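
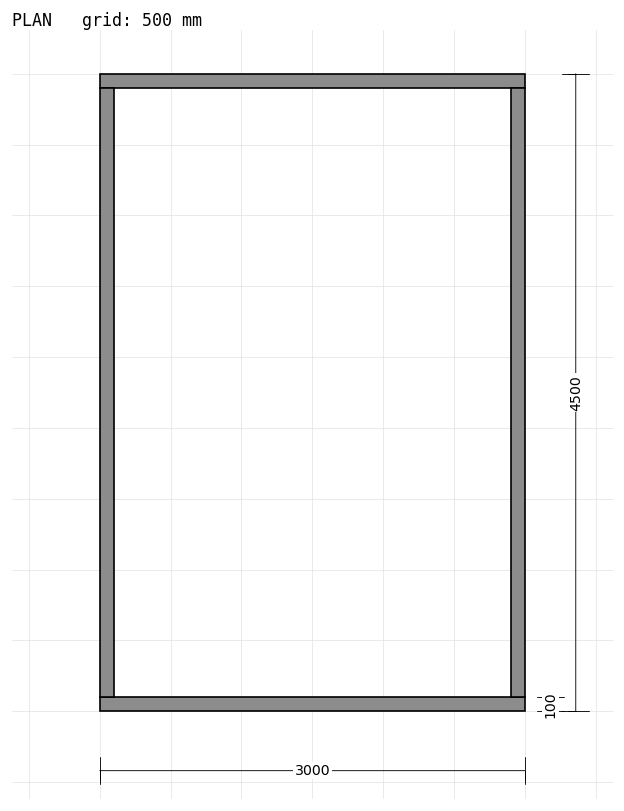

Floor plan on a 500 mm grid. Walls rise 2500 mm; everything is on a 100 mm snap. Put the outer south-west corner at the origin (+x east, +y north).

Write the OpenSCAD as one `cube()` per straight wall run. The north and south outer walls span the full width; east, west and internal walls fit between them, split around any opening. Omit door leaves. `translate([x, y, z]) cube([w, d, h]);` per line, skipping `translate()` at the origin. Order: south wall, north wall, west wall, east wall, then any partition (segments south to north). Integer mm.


cube([3000, 100, 2500]);
translate([0, 4400, 0]) cube([3000, 100, 2500]);
translate([0, 100, 0]) cube([100, 4300, 2500]);
translate([2900, 100, 0]) cube([100, 4300, 2500]);


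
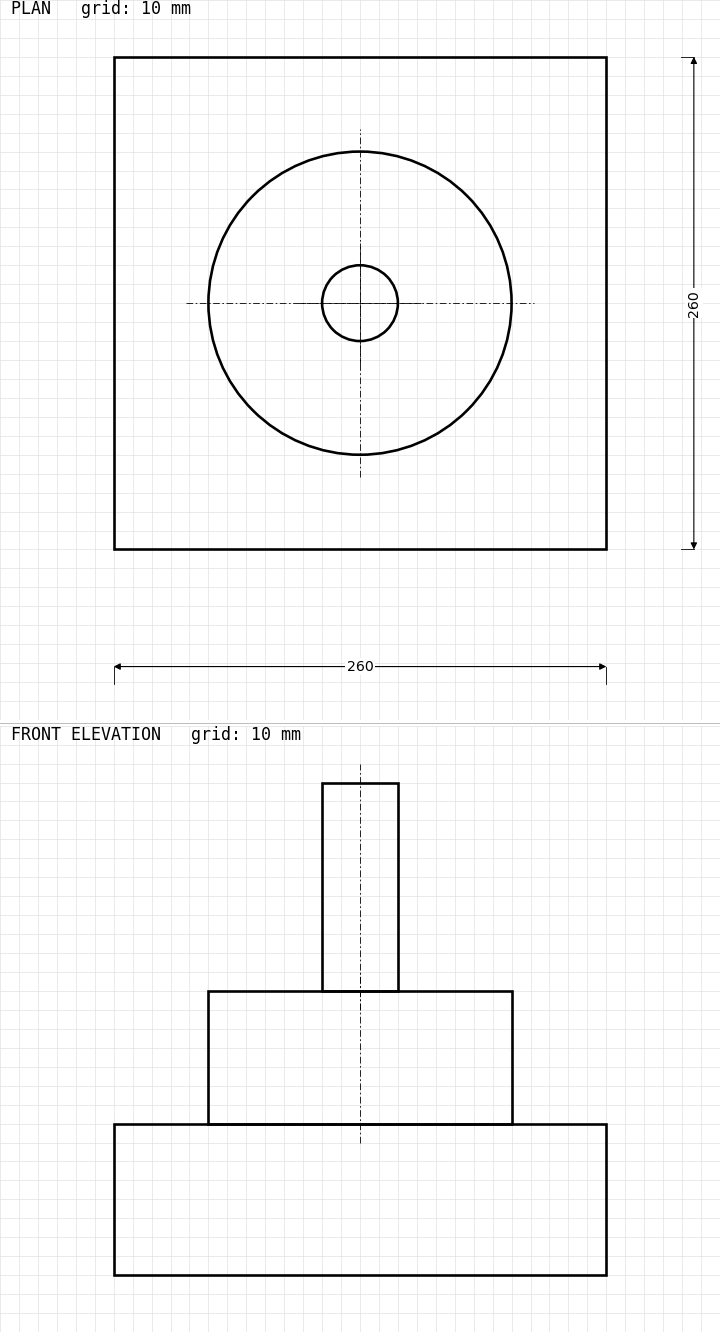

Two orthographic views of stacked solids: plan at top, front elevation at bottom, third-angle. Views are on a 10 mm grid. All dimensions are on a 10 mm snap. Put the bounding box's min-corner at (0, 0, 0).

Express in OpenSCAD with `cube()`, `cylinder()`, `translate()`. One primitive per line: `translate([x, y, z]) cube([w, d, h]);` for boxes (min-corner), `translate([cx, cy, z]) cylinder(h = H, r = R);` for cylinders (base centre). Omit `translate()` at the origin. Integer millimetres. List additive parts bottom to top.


cube([260, 260, 80]);
translate([130, 130, 80]) cylinder(h = 70, r = 80);
translate([130, 130, 150]) cylinder(h = 110, r = 20);


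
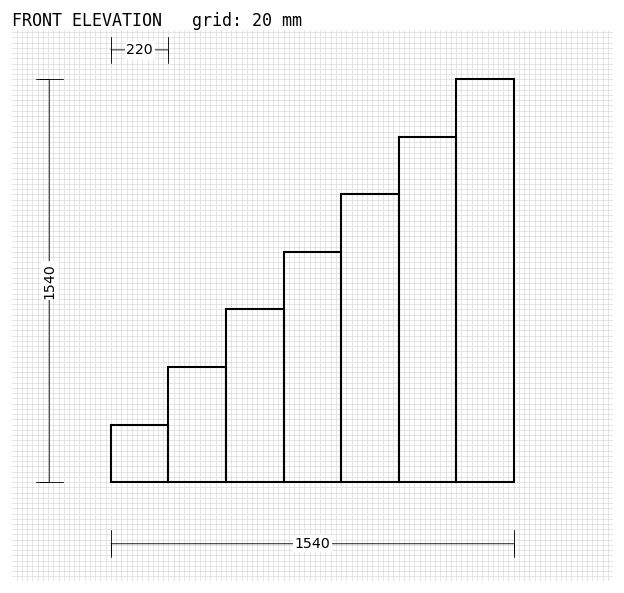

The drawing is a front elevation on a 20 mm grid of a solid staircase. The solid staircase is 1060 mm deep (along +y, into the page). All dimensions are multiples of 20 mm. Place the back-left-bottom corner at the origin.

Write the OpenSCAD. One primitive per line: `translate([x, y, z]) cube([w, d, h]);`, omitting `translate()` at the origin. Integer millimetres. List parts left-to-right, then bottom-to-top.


cube([220, 1060, 220]);
translate([220, 0, 0]) cube([220, 1060, 440]);
translate([440, 0, 0]) cube([220, 1060, 660]);
translate([660, 0, 0]) cube([220, 1060, 880]);
translate([880, 0, 0]) cube([220, 1060, 1100]);
translate([1100, 0, 0]) cube([220, 1060, 1320]);
translate([1320, 0, 0]) cube([220, 1060, 1540]);


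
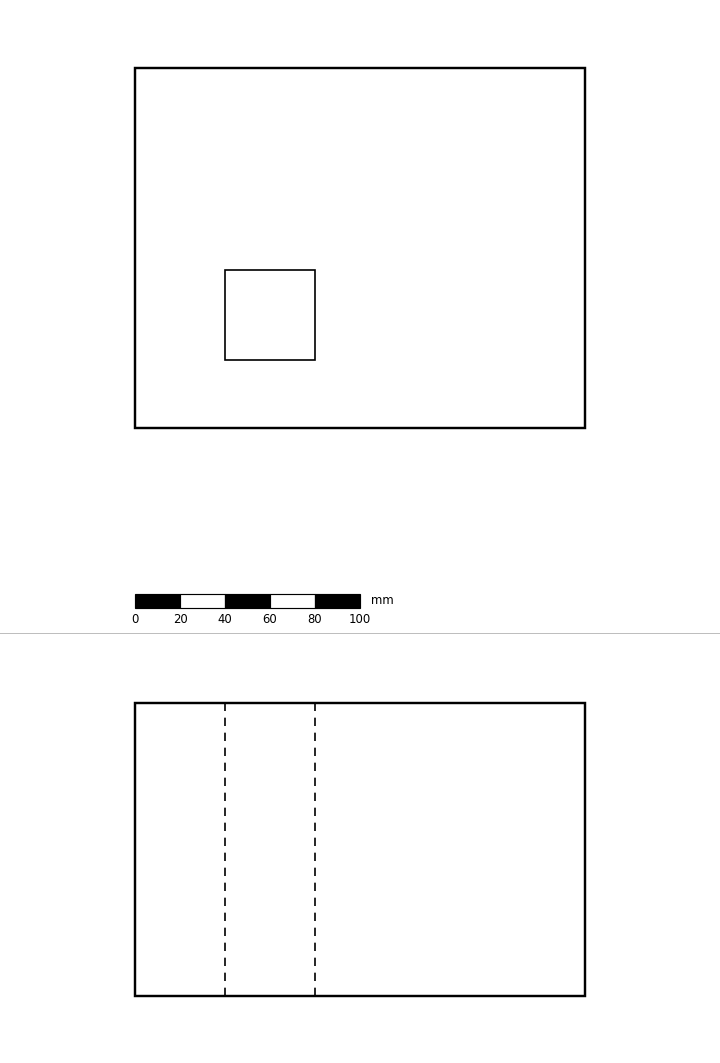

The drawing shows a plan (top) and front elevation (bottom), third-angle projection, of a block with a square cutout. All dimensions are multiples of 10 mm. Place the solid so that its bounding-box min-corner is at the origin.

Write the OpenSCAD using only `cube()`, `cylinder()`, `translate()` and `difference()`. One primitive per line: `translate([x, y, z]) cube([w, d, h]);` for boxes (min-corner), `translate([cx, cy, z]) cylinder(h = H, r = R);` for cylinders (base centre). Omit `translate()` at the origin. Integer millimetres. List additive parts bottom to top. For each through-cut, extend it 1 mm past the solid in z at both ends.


difference() {
  cube([200, 160, 130]);
  translate([40, 30, -1]) cube([40, 40, 132]);
}


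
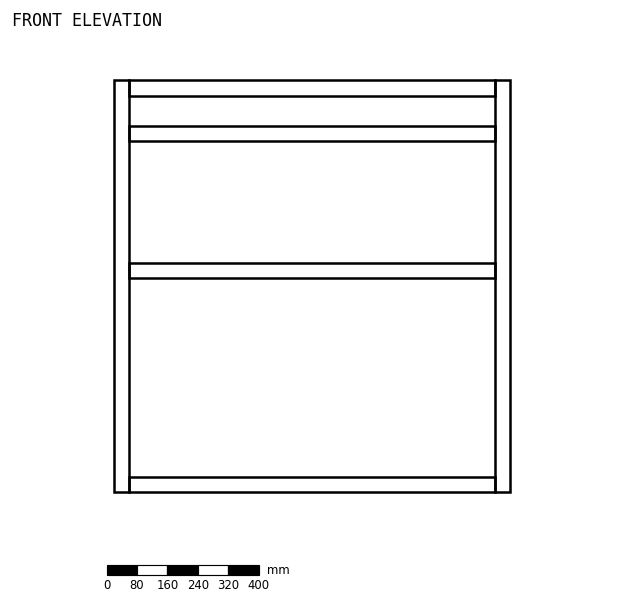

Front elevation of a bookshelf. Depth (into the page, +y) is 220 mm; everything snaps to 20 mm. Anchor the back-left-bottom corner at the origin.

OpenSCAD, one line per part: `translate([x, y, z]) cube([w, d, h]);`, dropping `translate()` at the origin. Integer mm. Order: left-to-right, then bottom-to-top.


cube([40, 220, 1080]);
translate([40, 0, 0]) cube([960, 220, 40]);
translate([40, 0, 560]) cube([960, 220, 40]);
translate([40, 0, 920]) cube([960, 220, 40]);
translate([40, 0, 1040]) cube([960, 220, 40]);
translate([1000, 0, 0]) cube([40, 220, 1080]);


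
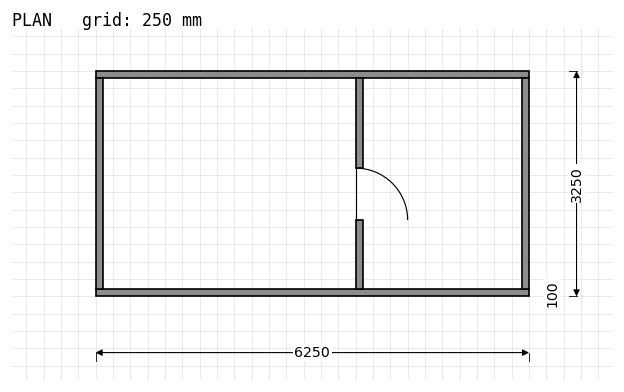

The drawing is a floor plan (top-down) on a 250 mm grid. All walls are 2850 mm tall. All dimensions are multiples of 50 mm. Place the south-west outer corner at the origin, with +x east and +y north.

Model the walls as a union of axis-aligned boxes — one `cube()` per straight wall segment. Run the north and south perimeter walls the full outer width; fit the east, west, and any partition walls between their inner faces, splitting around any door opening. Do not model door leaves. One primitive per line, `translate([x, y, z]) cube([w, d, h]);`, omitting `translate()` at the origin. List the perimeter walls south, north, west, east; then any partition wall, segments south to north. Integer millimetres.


cube([6250, 100, 2850]);
translate([0, 3150, 0]) cube([6250, 100, 2850]);
translate([0, 100, 0]) cube([100, 3050, 2850]);
translate([6150, 100, 0]) cube([100, 3050, 2850]);
translate([3750, 100, 0]) cube([100, 1000, 2850]);
translate([3750, 1850, 0]) cube([100, 1300, 2850]);


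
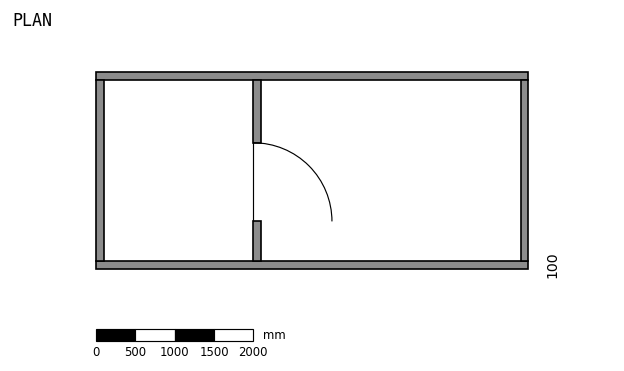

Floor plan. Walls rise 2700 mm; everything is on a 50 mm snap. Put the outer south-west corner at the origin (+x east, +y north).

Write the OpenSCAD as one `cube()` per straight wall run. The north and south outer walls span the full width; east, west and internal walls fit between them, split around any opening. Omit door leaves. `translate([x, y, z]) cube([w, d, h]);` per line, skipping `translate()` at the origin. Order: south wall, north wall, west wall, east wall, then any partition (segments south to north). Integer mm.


cube([5500, 100, 2700]);
translate([0, 2400, 0]) cube([5500, 100, 2700]);
translate([0, 100, 0]) cube([100, 2300, 2700]);
translate([5400, 100, 0]) cube([100, 2300, 2700]);
translate([2000, 100, 0]) cube([100, 500, 2700]);
translate([2000, 1600, 0]) cube([100, 800, 2700]);


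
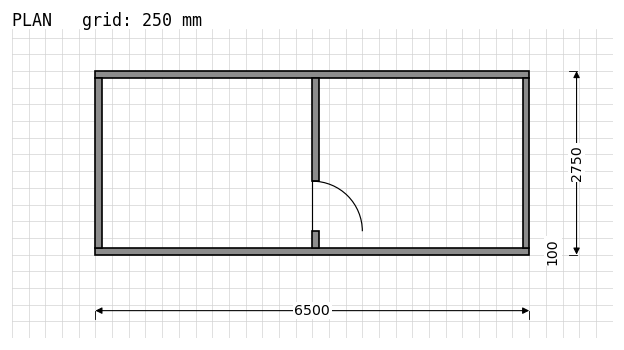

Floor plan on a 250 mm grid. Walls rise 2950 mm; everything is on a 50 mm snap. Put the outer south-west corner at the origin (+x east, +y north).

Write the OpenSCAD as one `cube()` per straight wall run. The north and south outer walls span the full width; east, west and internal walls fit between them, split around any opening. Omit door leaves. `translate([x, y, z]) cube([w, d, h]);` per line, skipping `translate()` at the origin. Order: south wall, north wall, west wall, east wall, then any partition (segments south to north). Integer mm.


cube([6500, 100, 2950]);
translate([0, 2650, 0]) cube([6500, 100, 2950]);
translate([0, 100, 0]) cube([100, 2550, 2950]);
translate([6400, 100, 0]) cube([100, 2550, 2950]);
translate([3250, 100, 0]) cube([100, 250, 2950]);
translate([3250, 1100, 0]) cube([100, 1550, 2950]);


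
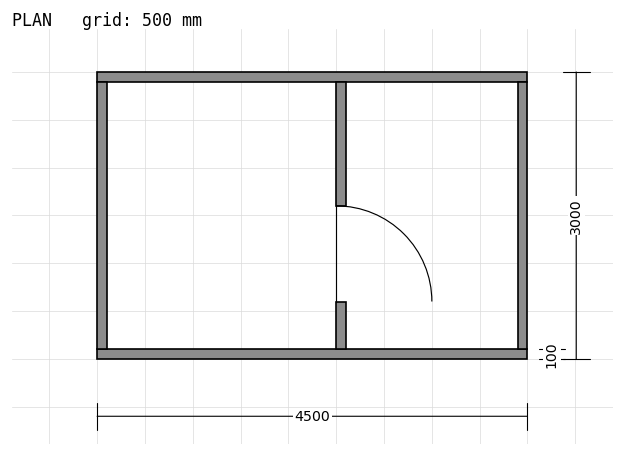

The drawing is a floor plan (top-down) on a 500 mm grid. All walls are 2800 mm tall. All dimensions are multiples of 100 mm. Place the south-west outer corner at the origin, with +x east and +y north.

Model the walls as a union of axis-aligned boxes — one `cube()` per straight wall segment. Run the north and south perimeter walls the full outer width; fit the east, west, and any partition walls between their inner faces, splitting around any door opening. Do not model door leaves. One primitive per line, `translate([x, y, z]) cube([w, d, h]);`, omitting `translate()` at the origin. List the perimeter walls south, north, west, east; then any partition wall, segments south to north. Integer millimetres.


cube([4500, 100, 2800]);
translate([0, 2900, 0]) cube([4500, 100, 2800]);
translate([0, 100, 0]) cube([100, 2800, 2800]);
translate([4400, 100, 0]) cube([100, 2800, 2800]);
translate([2500, 100, 0]) cube([100, 500, 2800]);
translate([2500, 1600, 0]) cube([100, 1300, 2800]);


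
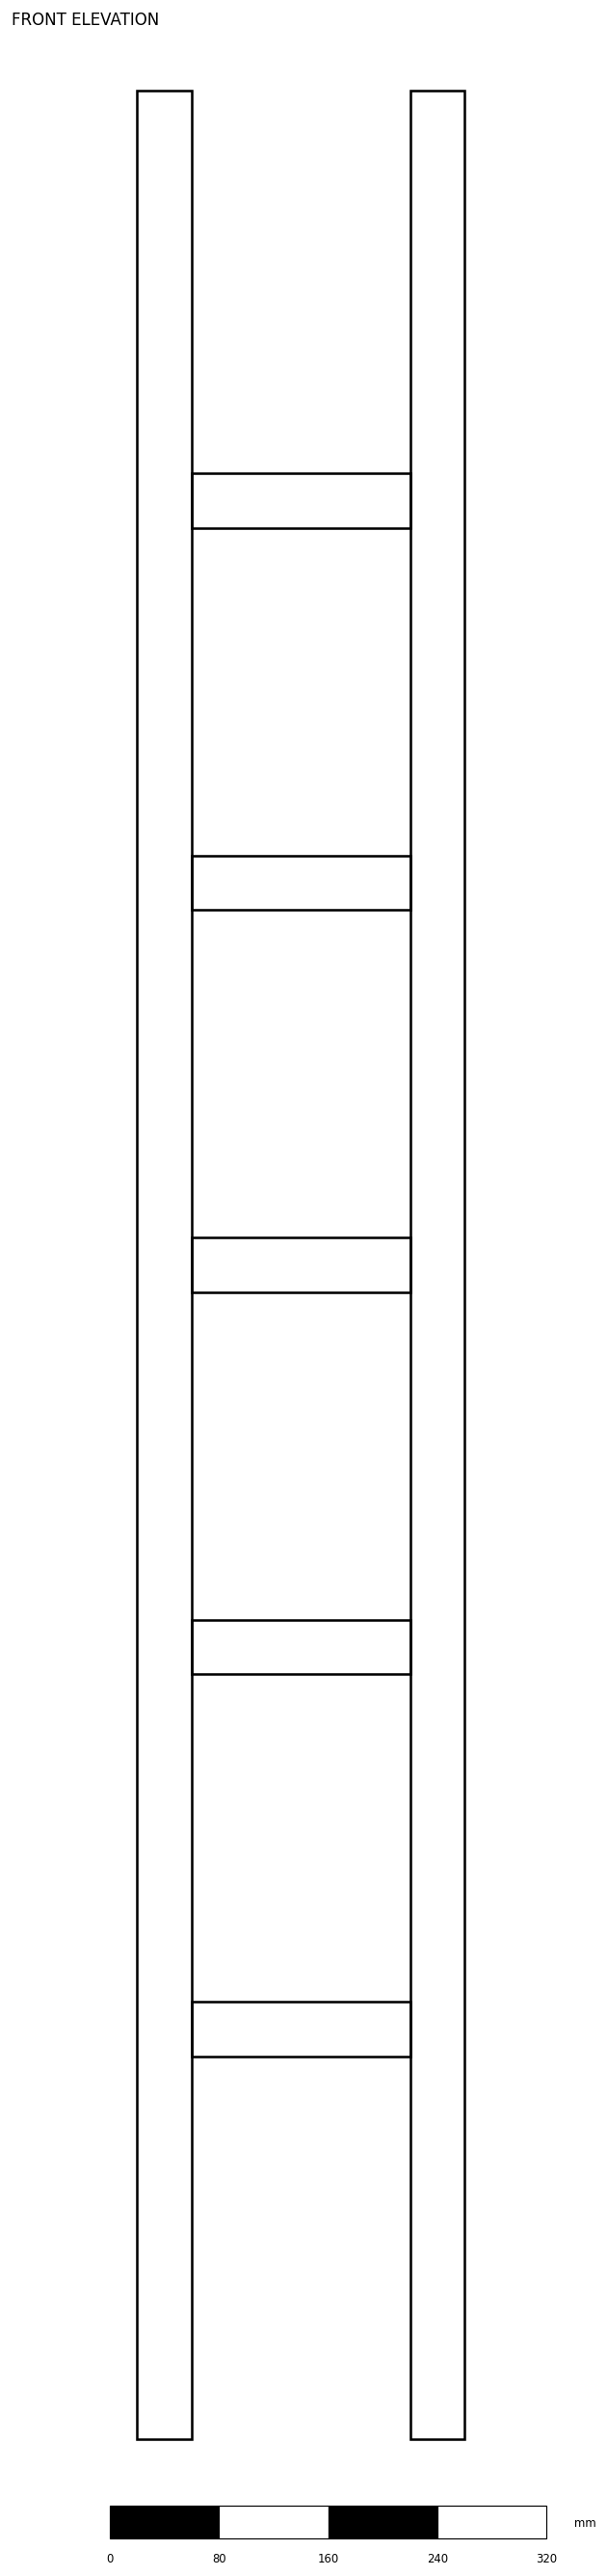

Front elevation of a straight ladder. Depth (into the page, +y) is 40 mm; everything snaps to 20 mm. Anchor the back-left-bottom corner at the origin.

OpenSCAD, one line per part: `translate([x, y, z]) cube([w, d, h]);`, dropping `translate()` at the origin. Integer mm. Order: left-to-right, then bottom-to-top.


cube([40, 40, 1720]);
translate([40, 0, 280]) cube([160, 40, 40]);
translate([40, 0, 560]) cube([160, 40, 40]);
translate([40, 0, 840]) cube([160, 40, 40]);
translate([40, 0, 1120]) cube([160, 40, 40]);
translate([40, 0, 1400]) cube([160, 40, 40]);
translate([200, 0, 0]) cube([40, 40, 1720]);


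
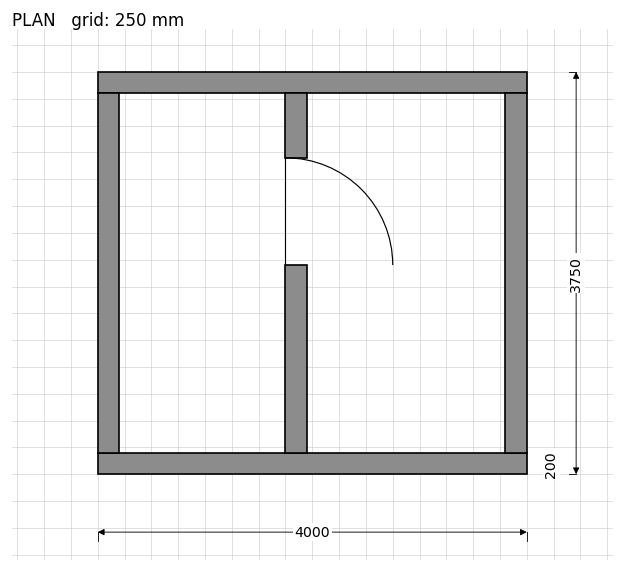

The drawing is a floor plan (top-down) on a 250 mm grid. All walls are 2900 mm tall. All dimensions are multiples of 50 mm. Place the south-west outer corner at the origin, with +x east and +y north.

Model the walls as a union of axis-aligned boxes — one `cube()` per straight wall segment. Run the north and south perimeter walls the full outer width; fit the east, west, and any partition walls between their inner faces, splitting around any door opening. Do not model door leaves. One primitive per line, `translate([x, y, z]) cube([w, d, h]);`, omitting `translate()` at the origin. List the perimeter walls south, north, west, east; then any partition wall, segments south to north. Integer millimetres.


cube([4000, 200, 2900]);
translate([0, 3550, 0]) cube([4000, 200, 2900]);
translate([0, 200, 0]) cube([200, 3350, 2900]);
translate([3800, 200, 0]) cube([200, 3350, 2900]);
translate([1750, 200, 0]) cube([200, 1750, 2900]);
translate([1750, 2950, 0]) cube([200, 600, 2900]);


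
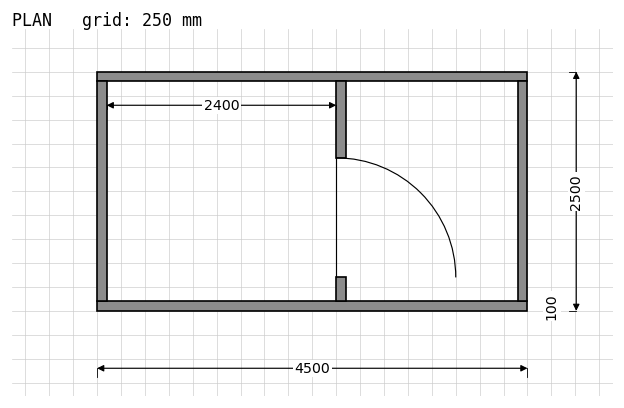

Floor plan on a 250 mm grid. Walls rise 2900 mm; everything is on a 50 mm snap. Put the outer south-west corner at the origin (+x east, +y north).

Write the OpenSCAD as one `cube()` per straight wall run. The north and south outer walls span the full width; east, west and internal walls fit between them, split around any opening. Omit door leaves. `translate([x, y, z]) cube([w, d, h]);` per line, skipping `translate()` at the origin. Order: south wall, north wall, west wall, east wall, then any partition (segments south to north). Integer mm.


cube([4500, 100, 2900]);
translate([0, 2400, 0]) cube([4500, 100, 2900]);
translate([0, 100, 0]) cube([100, 2300, 2900]);
translate([4400, 100, 0]) cube([100, 2300, 2900]);
translate([2500, 100, 0]) cube([100, 250, 2900]);
translate([2500, 1600, 0]) cube([100, 800, 2900]);


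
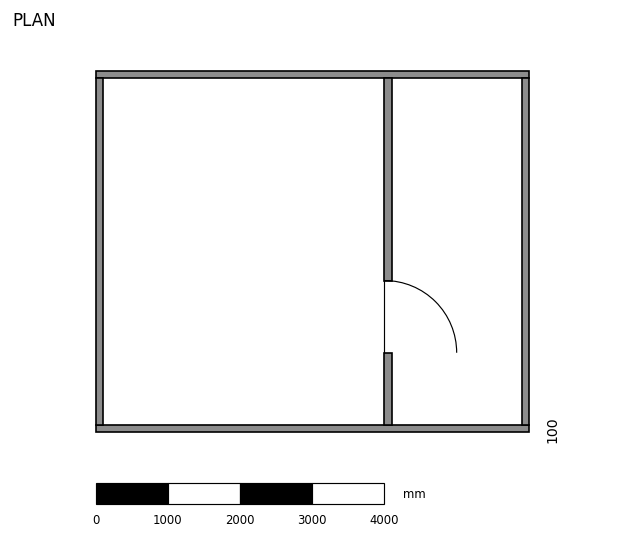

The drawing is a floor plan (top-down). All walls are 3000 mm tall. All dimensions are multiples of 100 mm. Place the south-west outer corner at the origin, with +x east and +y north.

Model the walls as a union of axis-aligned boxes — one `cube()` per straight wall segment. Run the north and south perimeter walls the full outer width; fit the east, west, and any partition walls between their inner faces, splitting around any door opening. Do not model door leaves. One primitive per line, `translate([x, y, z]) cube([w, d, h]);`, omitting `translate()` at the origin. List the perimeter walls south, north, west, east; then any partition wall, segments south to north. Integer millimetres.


cube([6000, 100, 3000]);
translate([0, 4900, 0]) cube([6000, 100, 3000]);
translate([0, 100, 0]) cube([100, 4800, 3000]);
translate([5900, 100, 0]) cube([100, 4800, 3000]);
translate([4000, 100, 0]) cube([100, 1000, 3000]);
translate([4000, 2100, 0]) cube([100, 2800, 3000]);


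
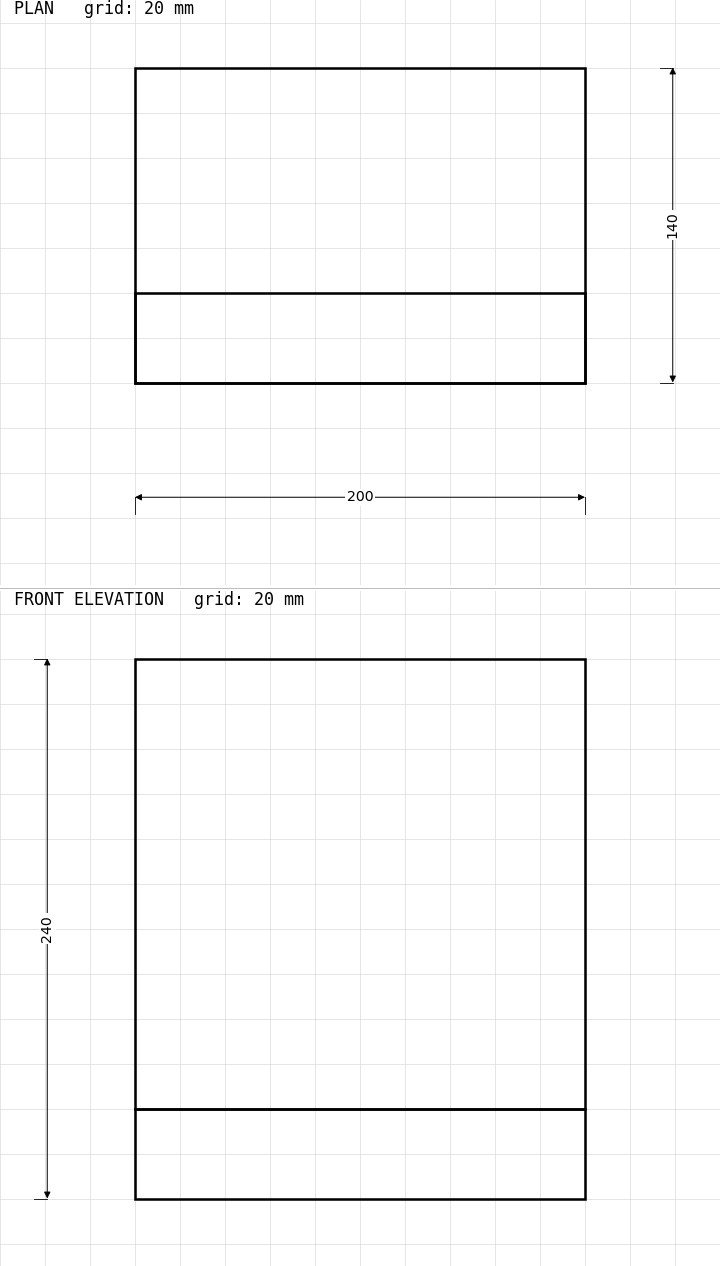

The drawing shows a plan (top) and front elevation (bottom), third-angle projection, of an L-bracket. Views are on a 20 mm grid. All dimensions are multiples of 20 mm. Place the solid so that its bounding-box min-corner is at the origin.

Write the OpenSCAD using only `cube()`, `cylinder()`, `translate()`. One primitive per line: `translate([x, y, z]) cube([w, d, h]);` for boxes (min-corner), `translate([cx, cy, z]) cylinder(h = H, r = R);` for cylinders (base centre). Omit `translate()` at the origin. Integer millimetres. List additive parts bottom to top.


cube([200, 140, 40]);
translate([0, 0, 40]) cube([200, 40, 200]);


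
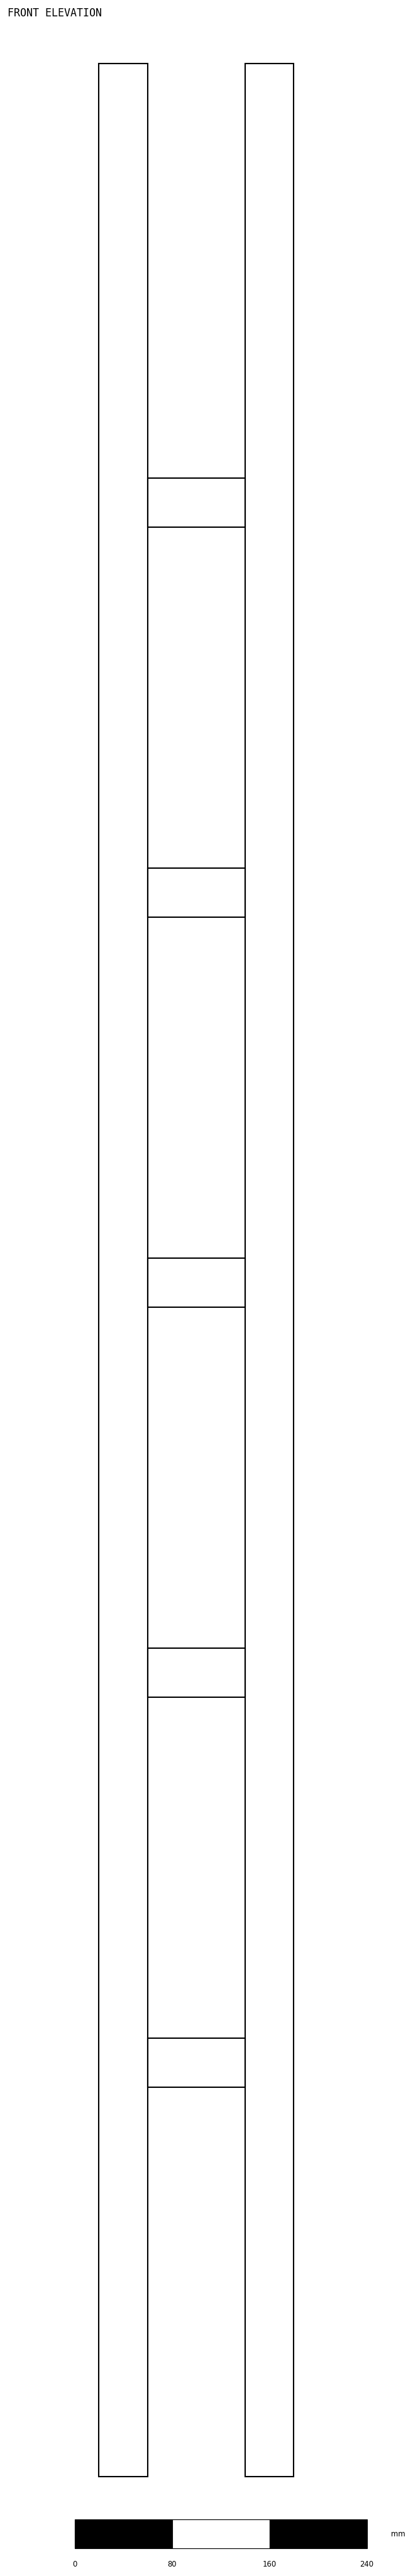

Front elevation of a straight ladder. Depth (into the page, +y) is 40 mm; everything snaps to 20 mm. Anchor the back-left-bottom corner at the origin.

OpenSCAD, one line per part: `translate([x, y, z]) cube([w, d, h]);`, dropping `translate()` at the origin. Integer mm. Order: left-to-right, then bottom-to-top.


cube([40, 40, 1980]);
translate([40, 0, 320]) cube([80, 40, 40]);
translate([40, 0, 640]) cube([80, 40, 40]);
translate([40, 0, 960]) cube([80, 40, 40]);
translate([40, 0, 1280]) cube([80, 40, 40]);
translate([40, 0, 1600]) cube([80, 40, 40]);
translate([120, 0, 0]) cube([40, 40, 1980]);


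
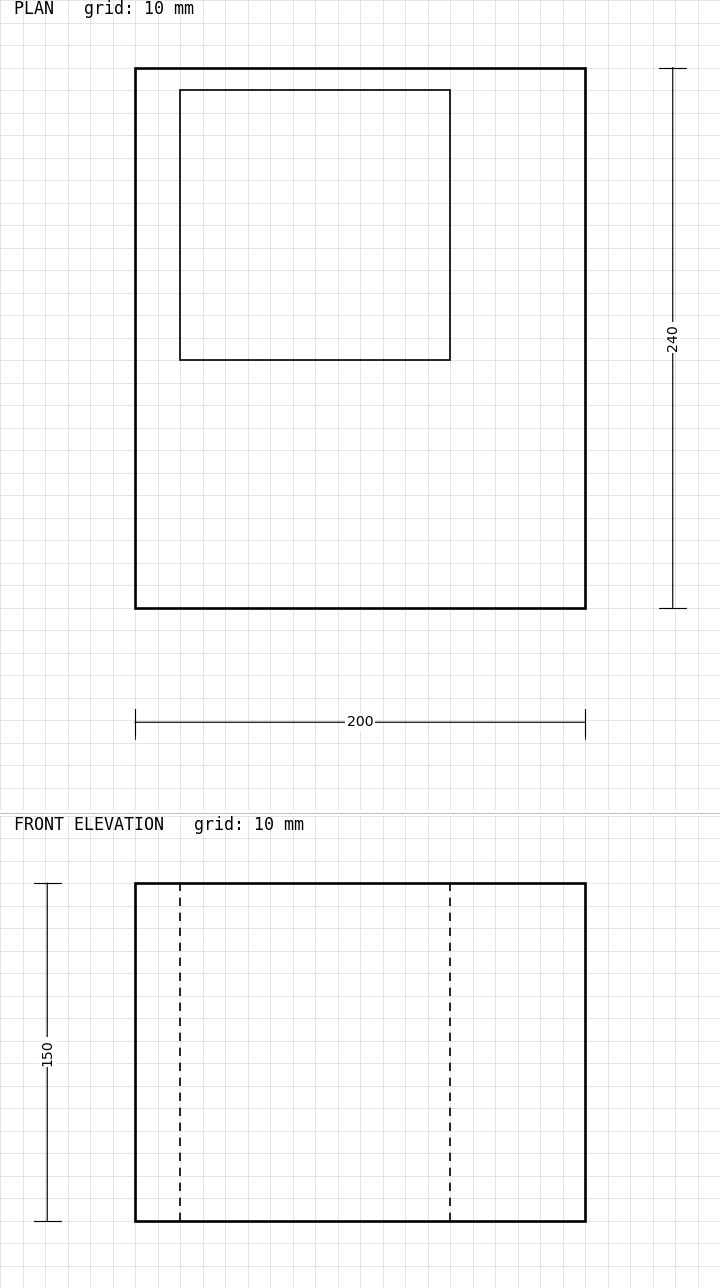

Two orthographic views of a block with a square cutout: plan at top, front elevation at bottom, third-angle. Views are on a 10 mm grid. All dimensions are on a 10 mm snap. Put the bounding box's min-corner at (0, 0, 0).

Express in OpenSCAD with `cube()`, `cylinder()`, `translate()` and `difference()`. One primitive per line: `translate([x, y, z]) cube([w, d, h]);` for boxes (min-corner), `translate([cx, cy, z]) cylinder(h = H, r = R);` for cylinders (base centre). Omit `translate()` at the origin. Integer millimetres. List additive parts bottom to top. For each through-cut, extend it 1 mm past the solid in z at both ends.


difference() {
  cube([200, 240, 150]);
  translate([20, 110, -1]) cube([120, 120, 152]);
}


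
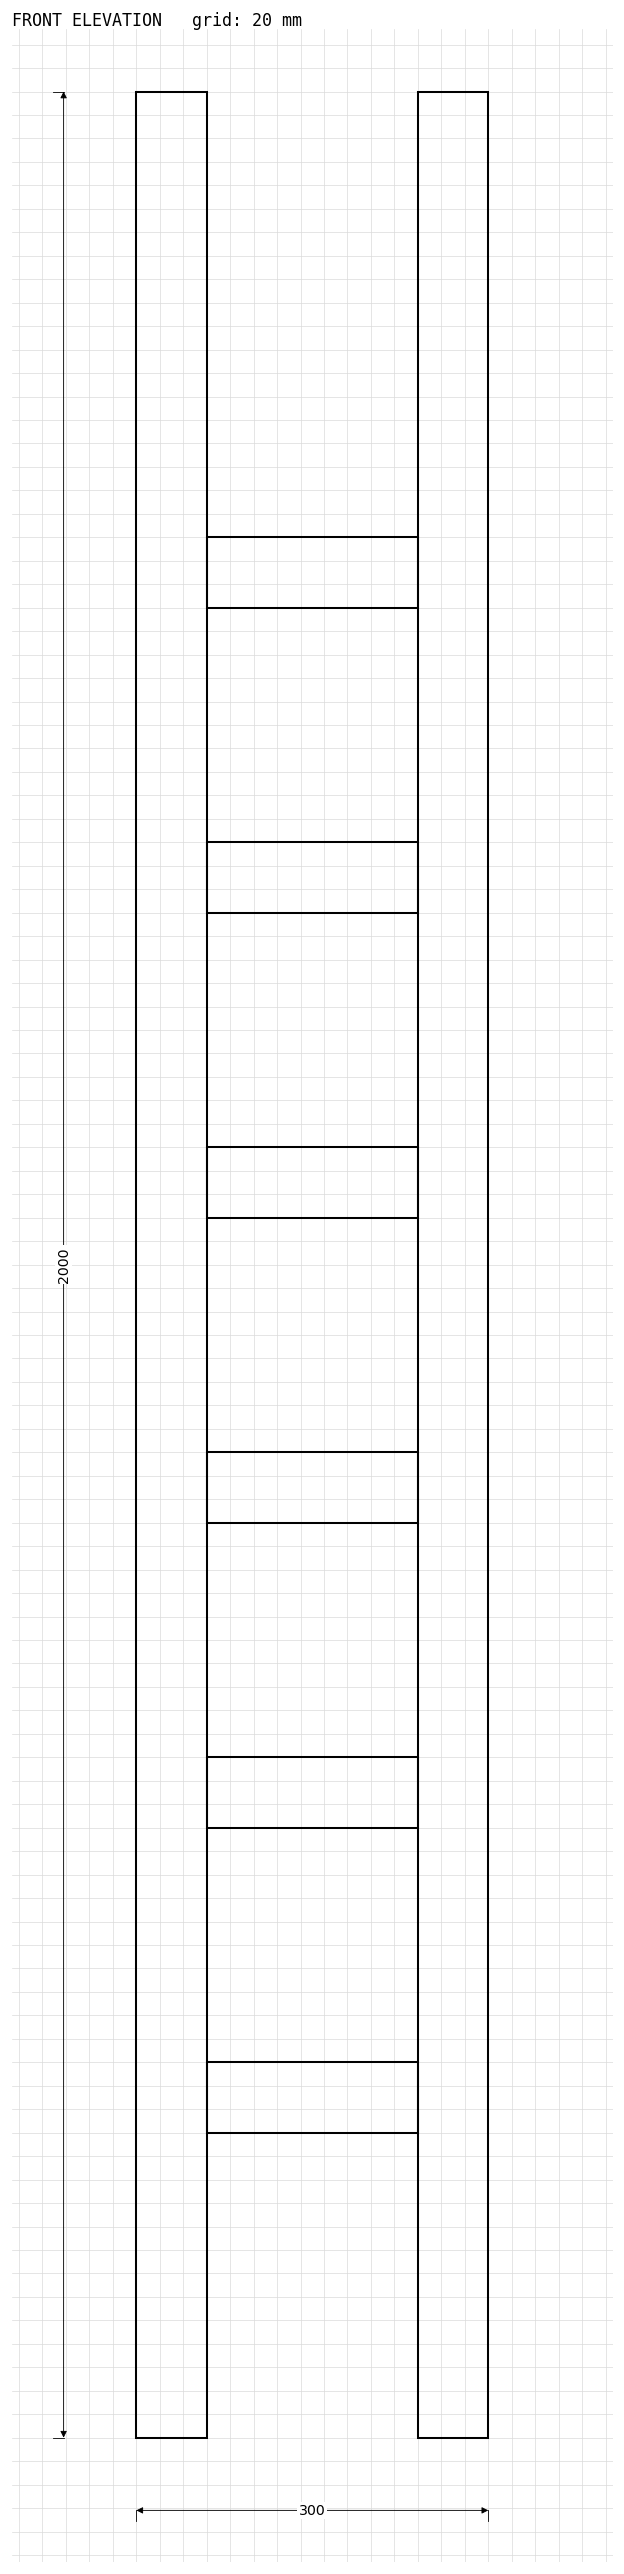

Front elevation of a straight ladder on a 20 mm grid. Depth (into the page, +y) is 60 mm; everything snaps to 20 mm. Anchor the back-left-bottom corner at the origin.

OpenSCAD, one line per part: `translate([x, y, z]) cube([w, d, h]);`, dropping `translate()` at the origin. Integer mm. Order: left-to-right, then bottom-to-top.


cube([60, 60, 2000]);
translate([60, 0, 260]) cube([180, 60, 60]);
translate([60, 0, 520]) cube([180, 60, 60]);
translate([60, 0, 780]) cube([180, 60, 60]);
translate([60, 0, 1040]) cube([180, 60, 60]);
translate([60, 0, 1300]) cube([180, 60, 60]);
translate([60, 0, 1560]) cube([180, 60, 60]);
translate([240, 0, 0]) cube([60, 60, 2000]);


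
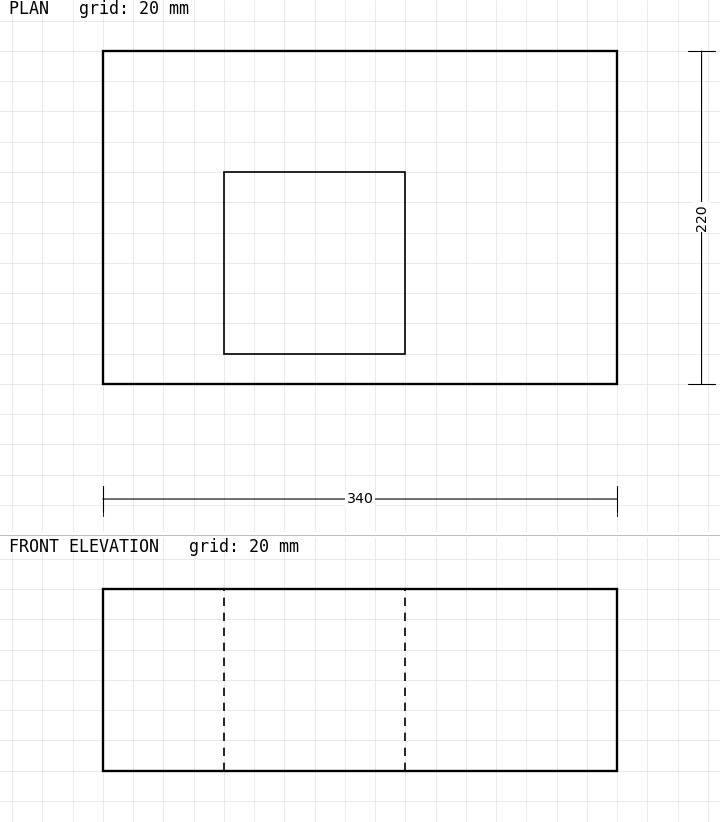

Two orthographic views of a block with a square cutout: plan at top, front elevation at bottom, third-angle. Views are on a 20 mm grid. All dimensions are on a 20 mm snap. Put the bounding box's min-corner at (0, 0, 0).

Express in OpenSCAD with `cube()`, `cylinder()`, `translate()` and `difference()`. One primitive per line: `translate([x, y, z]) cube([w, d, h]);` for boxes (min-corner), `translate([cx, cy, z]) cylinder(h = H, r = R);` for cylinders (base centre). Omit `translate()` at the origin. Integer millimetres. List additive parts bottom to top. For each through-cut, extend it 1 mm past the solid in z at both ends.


difference() {
  cube([340, 220, 120]);
  translate([80, 20, -1]) cube([120, 120, 122]);
}


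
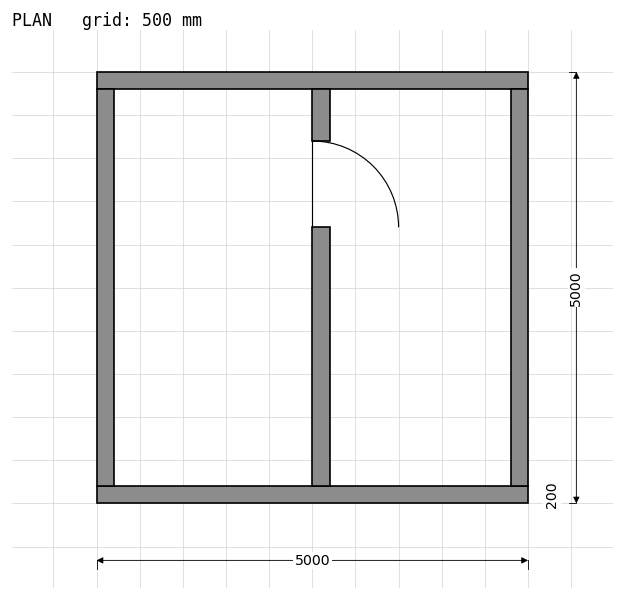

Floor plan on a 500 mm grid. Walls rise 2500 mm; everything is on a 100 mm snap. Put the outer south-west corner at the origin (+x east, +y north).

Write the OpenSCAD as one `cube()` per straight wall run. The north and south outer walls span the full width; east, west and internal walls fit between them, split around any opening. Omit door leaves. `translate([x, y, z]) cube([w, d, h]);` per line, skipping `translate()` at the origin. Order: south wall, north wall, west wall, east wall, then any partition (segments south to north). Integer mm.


cube([5000, 200, 2500]);
translate([0, 4800, 0]) cube([5000, 200, 2500]);
translate([0, 200, 0]) cube([200, 4600, 2500]);
translate([4800, 200, 0]) cube([200, 4600, 2500]);
translate([2500, 200, 0]) cube([200, 3000, 2500]);
translate([2500, 4200, 0]) cube([200, 600, 2500]);


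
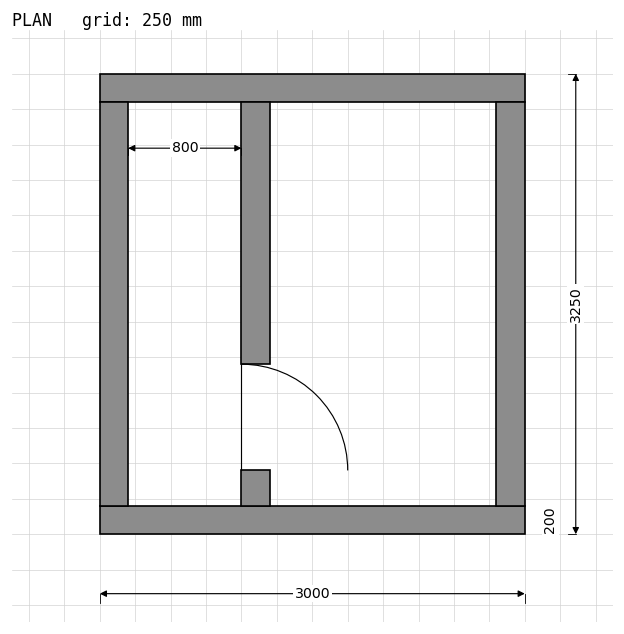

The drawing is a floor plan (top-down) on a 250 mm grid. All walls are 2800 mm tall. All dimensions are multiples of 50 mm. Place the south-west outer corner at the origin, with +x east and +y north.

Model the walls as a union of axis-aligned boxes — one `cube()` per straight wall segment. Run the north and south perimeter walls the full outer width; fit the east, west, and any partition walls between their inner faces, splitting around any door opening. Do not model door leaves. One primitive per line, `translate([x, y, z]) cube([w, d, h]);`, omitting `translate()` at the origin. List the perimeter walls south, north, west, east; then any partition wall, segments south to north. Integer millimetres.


cube([3000, 200, 2800]);
translate([0, 3050, 0]) cube([3000, 200, 2800]);
translate([0, 200, 0]) cube([200, 2850, 2800]);
translate([2800, 200, 0]) cube([200, 2850, 2800]);
translate([1000, 200, 0]) cube([200, 250, 2800]);
translate([1000, 1200, 0]) cube([200, 1850, 2800]);


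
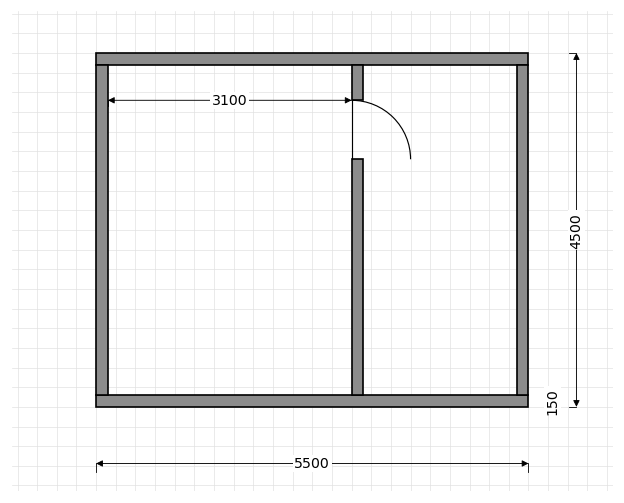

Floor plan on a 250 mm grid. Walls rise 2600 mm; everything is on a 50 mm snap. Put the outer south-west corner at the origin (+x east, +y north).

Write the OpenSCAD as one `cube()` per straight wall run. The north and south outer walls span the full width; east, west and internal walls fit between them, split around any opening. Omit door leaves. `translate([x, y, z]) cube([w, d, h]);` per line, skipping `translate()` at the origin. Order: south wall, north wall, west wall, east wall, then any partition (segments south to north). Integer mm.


cube([5500, 150, 2600]);
translate([0, 4350, 0]) cube([5500, 150, 2600]);
translate([0, 150, 0]) cube([150, 4200, 2600]);
translate([5350, 150, 0]) cube([150, 4200, 2600]);
translate([3250, 150, 0]) cube([150, 3000, 2600]);
translate([3250, 3900, 0]) cube([150, 450, 2600]);


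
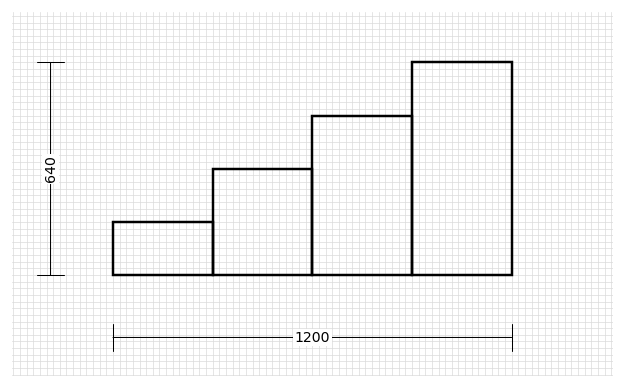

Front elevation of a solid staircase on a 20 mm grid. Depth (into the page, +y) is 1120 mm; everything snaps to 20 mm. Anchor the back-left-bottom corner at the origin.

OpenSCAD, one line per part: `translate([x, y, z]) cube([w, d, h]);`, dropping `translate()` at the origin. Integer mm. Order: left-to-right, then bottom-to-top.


cube([300, 1120, 160]);
translate([300, 0, 0]) cube([300, 1120, 320]);
translate([600, 0, 0]) cube([300, 1120, 480]);
translate([900, 0, 0]) cube([300, 1120, 640]);


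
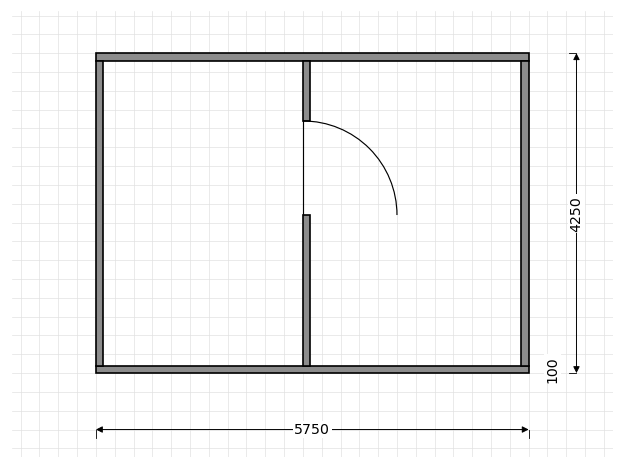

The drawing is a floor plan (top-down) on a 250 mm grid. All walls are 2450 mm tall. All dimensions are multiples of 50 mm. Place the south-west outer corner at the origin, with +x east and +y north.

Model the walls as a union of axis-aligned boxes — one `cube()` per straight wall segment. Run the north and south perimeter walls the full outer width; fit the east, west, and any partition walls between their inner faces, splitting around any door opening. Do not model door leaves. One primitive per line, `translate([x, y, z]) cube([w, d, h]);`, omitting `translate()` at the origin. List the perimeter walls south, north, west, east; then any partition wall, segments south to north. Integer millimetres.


cube([5750, 100, 2450]);
translate([0, 4150, 0]) cube([5750, 100, 2450]);
translate([0, 100, 0]) cube([100, 4050, 2450]);
translate([5650, 100, 0]) cube([100, 4050, 2450]);
translate([2750, 100, 0]) cube([100, 2000, 2450]);
translate([2750, 3350, 0]) cube([100, 800, 2450]);


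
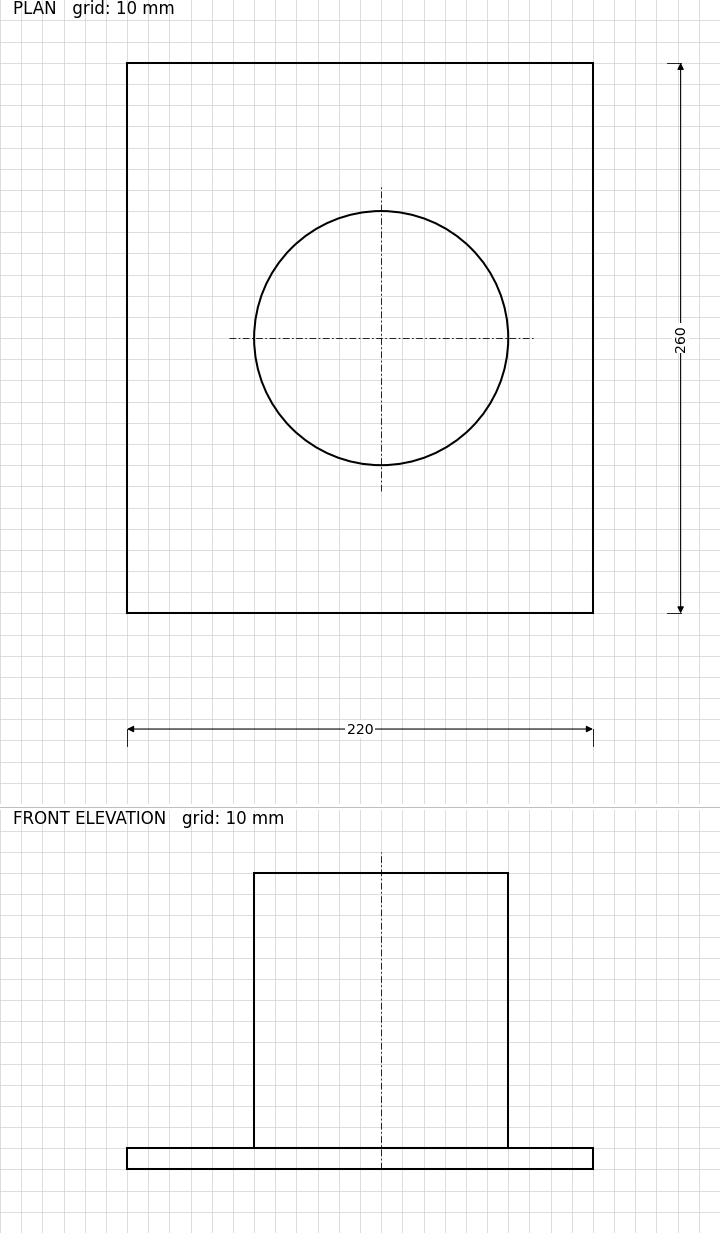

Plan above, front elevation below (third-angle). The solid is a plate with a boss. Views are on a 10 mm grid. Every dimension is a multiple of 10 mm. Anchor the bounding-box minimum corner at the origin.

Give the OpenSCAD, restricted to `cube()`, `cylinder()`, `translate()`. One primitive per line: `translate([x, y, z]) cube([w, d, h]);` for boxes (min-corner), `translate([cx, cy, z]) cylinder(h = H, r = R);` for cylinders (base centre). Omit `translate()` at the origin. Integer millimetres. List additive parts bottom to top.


cube([220, 260, 10]);
translate([120, 130, 10]) cylinder(h = 130, r = 60);


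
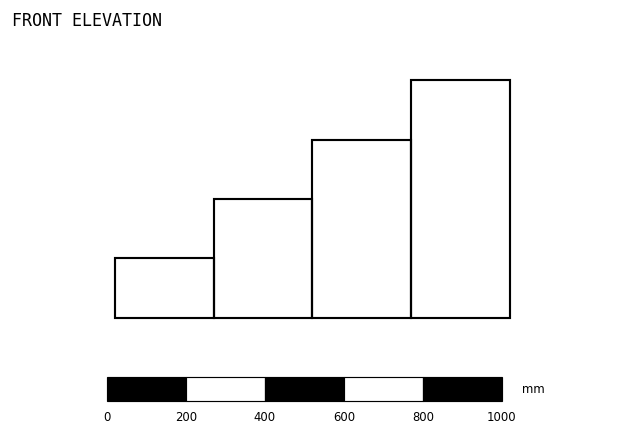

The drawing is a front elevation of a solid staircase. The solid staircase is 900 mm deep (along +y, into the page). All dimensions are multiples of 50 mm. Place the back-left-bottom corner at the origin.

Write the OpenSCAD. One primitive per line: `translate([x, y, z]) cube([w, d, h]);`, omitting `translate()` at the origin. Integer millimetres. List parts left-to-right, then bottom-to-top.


cube([250, 900, 150]);
translate([250, 0, 0]) cube([250, 900, 300]);
translate([500, 0, 0]) cube([250, 900, 450]);
translate([750, 0, 0]) cube([250, 900, 600]);


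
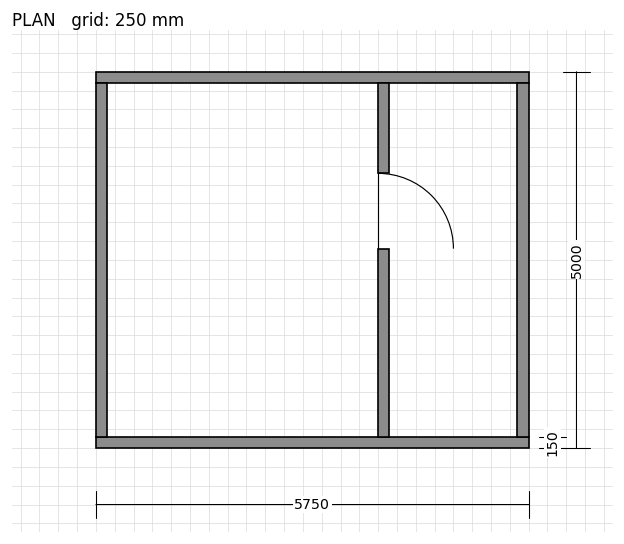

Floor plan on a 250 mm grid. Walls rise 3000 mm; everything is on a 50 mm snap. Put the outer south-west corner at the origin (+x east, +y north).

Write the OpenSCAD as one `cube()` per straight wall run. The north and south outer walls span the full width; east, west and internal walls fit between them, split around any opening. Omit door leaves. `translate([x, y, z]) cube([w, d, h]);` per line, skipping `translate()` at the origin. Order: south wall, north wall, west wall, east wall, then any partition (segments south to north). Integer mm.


cube([5750, 150, 3000]);
translate([0, 4850, 0]) cube([5750, 150, 3000]);
translate([0, 150, 0]) cube([150, 4700, 3000]);
translate([5600, 150, 0]) cube([150, 4700, 3000]);
translate([3750, 150, 0]) cube([150, 2500, 3000]);
translate([3750, 3650, 0]) cube([150, 1200, 3000]);


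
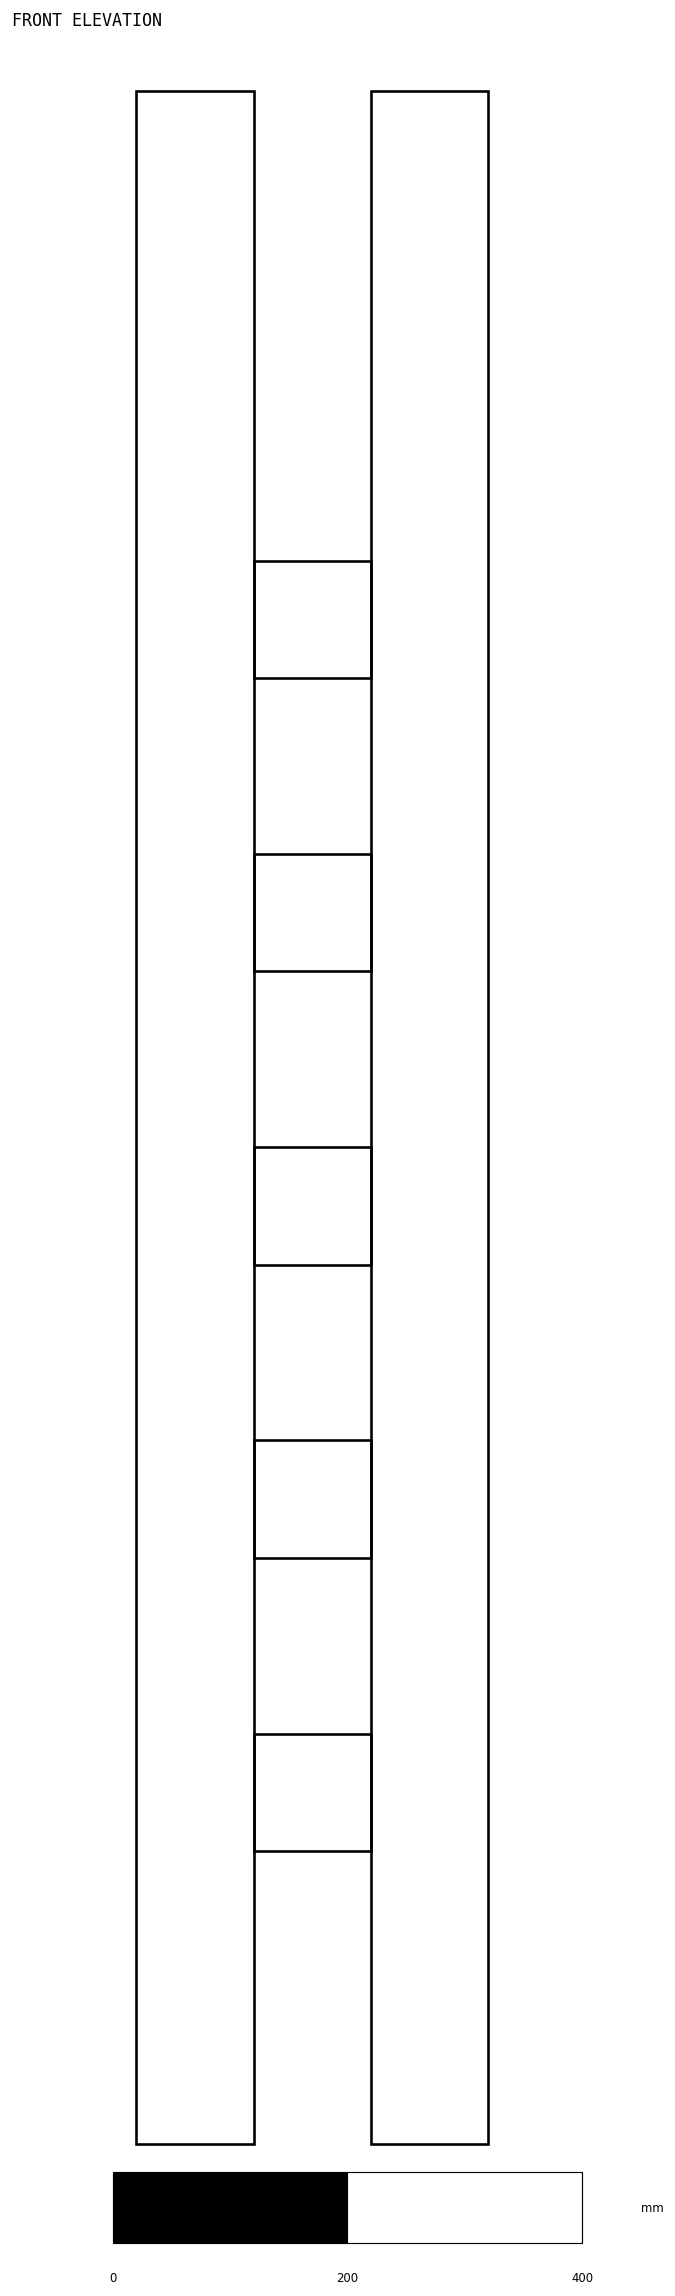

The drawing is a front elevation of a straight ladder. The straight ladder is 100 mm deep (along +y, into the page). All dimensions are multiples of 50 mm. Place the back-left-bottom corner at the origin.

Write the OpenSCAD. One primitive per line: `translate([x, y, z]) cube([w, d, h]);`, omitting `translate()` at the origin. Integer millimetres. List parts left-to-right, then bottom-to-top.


cube([100, 100, 1750]);
translate([100, 0, 250]) cube([100, 100, 100]);
translate([100, 0, 500]) cube([100, 100, 100]);
translate([100, 0, 750]) cube([100, 100, 100]);
translate([100, 0, 1000]) cube([100, 100, 100]);
translate([100, 0, 1250]) cube([100, 100, 100]);
translate([200, 0, 0]) cube([100, 100, 1750]);


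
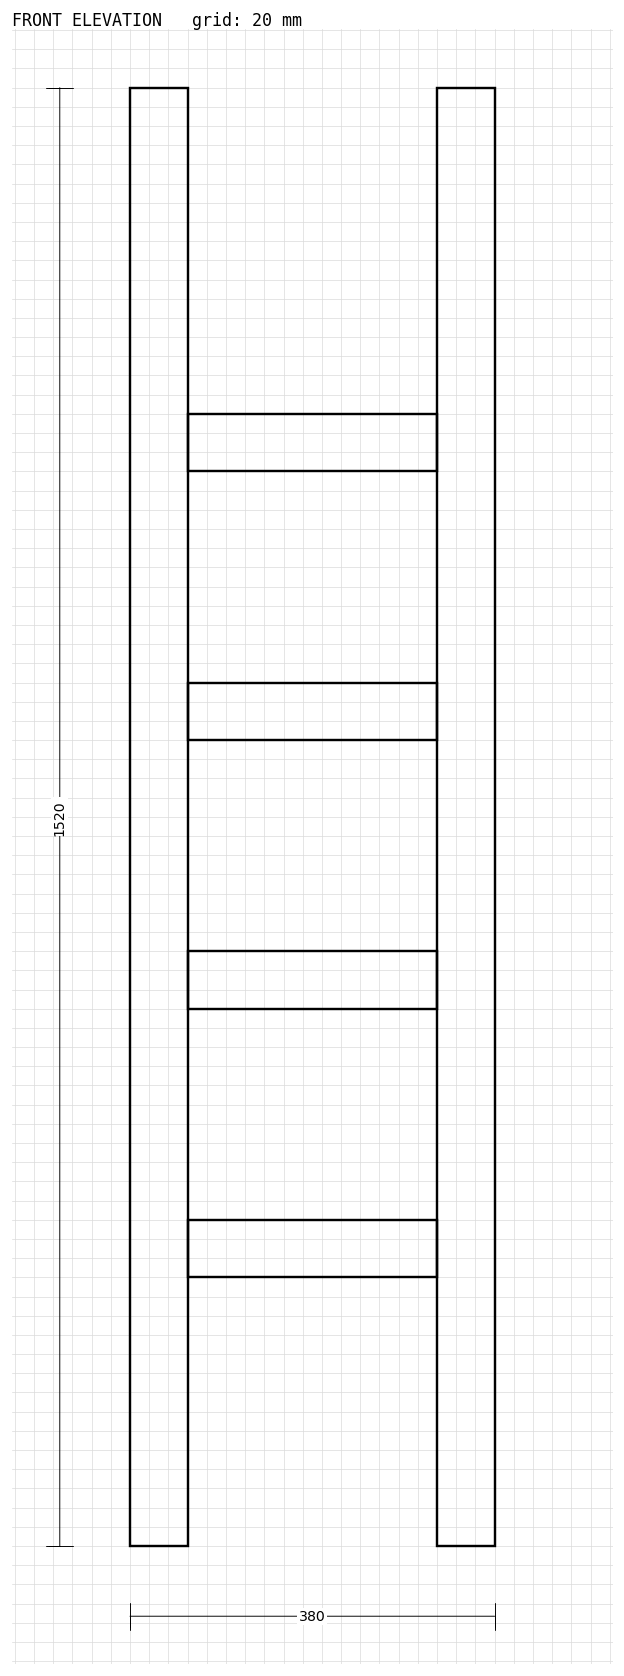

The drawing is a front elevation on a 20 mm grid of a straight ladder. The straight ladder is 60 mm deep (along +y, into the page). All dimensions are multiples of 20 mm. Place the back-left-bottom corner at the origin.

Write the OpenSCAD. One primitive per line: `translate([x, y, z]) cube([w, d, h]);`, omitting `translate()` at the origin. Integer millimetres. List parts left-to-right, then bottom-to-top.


cube([60, 60, 1520]);
translate([60, 0, 280]) cube([260, 60, 60]);
translate([60, 0, 560]) cube([260, 60, 60]);
translate([60, 0, 840]) cube([260, 60, 60]);
translate([60, 0, 1120]) cube([260, 60, 60]);
translate([320, 0, 0]) cube([60, 60, 1520]);


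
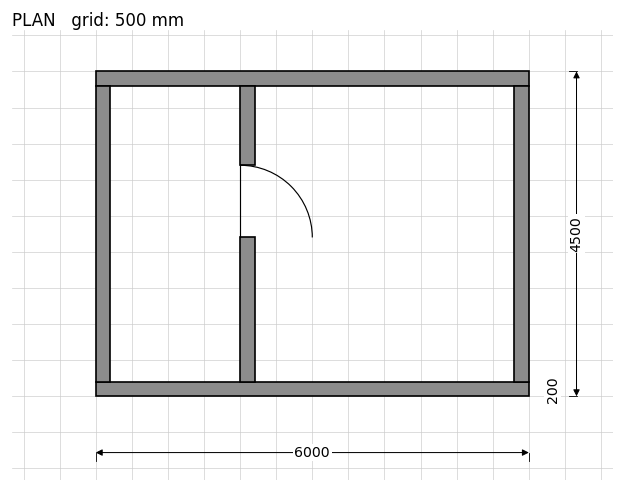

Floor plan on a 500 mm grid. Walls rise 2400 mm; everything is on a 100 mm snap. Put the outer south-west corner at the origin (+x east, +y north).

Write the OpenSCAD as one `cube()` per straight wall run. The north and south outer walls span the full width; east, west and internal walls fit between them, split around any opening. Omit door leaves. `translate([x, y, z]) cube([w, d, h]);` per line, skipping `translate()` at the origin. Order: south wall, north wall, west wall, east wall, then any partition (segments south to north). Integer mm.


cube([6000, 200, 2400]);
translate([0, 4300, 0]) cube([6000, 200, 2400]);
translate([0, 200, 0]) cube([200, 4100, 2400]);
translate([5800, 200, 0]) cube([200, 4100, 2400]);
translate([2000, 200, 0]) cube([200, 2000, 2400]);
translate([2000, 3200, 0]) cube([200, 1100, 2400]);


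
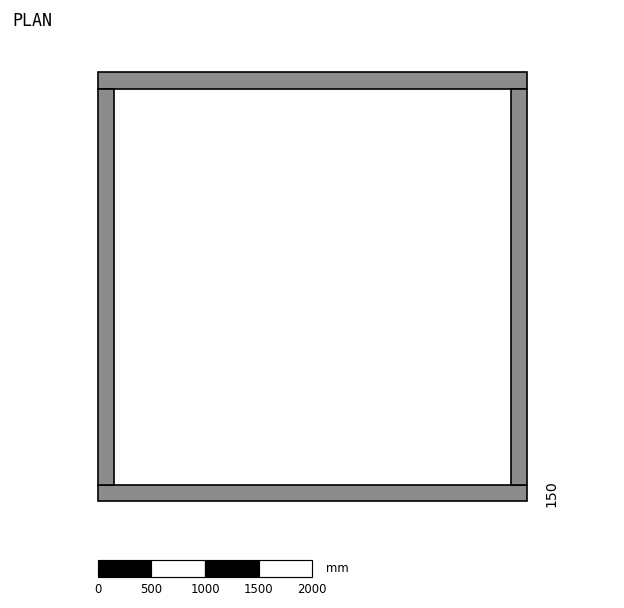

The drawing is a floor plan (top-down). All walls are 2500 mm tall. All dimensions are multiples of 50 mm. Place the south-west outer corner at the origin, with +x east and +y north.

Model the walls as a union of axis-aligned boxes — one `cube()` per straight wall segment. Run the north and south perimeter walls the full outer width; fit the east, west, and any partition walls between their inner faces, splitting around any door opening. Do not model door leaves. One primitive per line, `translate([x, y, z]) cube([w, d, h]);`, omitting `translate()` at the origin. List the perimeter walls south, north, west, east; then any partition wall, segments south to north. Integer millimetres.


cube([4000, 150, 2500]);
translate([0, 3850, 0]) cube([4000, 150, 2500]);
translate([0, 150, 0]) cube([150, 3700, 2500]);
translate([3850, 150, 0]) cube([150, 3700, 2500]);


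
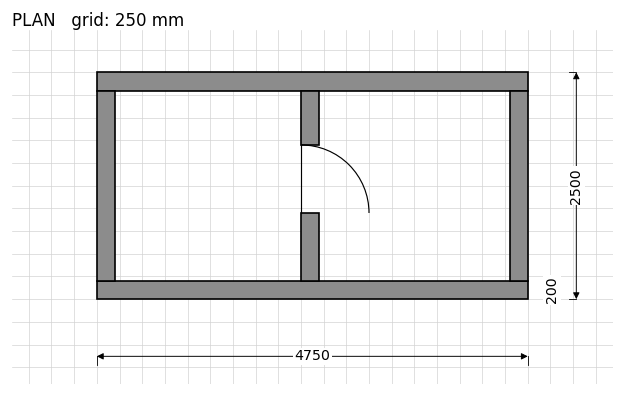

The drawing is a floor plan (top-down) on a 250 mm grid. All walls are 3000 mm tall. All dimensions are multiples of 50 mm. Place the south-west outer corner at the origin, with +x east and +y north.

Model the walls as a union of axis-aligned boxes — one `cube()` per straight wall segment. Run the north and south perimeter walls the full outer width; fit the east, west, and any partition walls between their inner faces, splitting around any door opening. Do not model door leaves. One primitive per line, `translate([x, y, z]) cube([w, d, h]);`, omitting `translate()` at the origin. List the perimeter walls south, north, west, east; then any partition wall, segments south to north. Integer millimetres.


cube([4750, 200, 3000]);
translate([0, 2300, 0]) cube([4750, 200, 3000]);
translate([0, 200, 0]) cube([200, 2100, 3000]);
translate([4550, 200, 0]) cube([200, 2100, 3000]);
translate([2250, 200, 0]) cube([200, 750, 3000]);
translate([2250, 1700, 0]) cube([200, 600, 3000]);


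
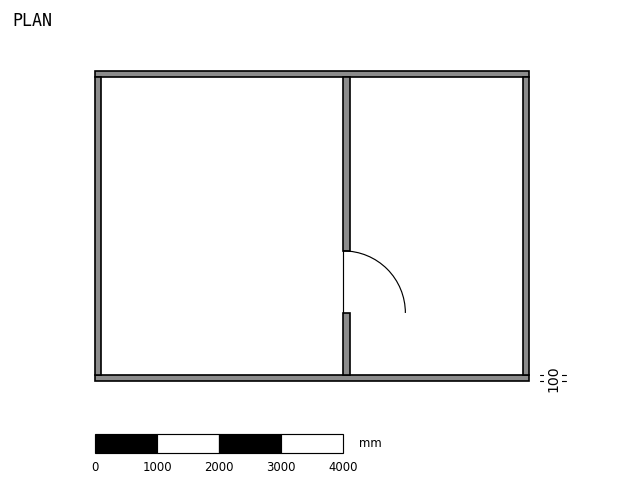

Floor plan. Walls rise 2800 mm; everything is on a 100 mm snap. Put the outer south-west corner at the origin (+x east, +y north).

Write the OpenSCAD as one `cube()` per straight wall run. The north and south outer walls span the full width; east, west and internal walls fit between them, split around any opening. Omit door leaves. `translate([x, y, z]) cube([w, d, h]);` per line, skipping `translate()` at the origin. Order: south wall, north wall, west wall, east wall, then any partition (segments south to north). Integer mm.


cube([7000, 100, 2800]);
translate([0, 4900, 0]) cube([7000, 100, 2800]);
translate([0, 100, 0]) cube([100, 4800, 2800]);
translate([6900, 100, 0]) cube([100, 4800, 2800]);
translate([4000, 100, 0]) cube([100, 1000, 2800]);
translate([4000, 2100, 0]) cube([100, 2800, 2800]);


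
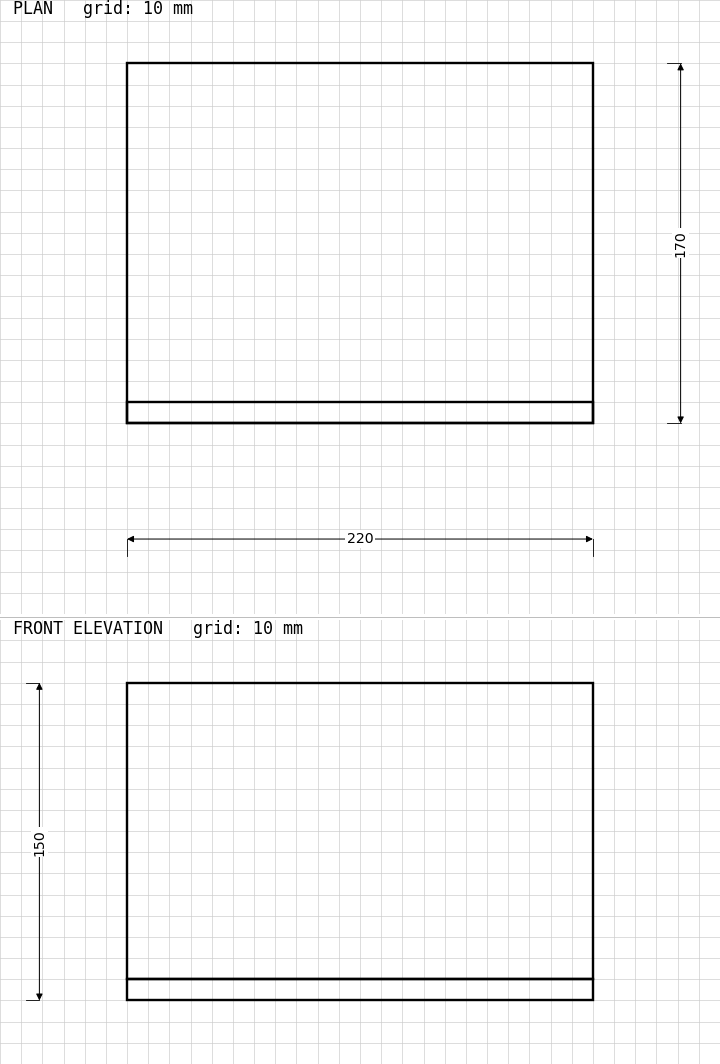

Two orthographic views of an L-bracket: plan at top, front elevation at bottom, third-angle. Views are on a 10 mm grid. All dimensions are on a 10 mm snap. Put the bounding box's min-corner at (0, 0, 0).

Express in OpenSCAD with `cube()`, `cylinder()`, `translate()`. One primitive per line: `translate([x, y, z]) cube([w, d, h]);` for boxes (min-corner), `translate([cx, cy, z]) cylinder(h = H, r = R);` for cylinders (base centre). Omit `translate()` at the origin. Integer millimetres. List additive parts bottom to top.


cube([220, 170, 10]);
translate([0, 0, 10]) cube([220, 10, 140]);


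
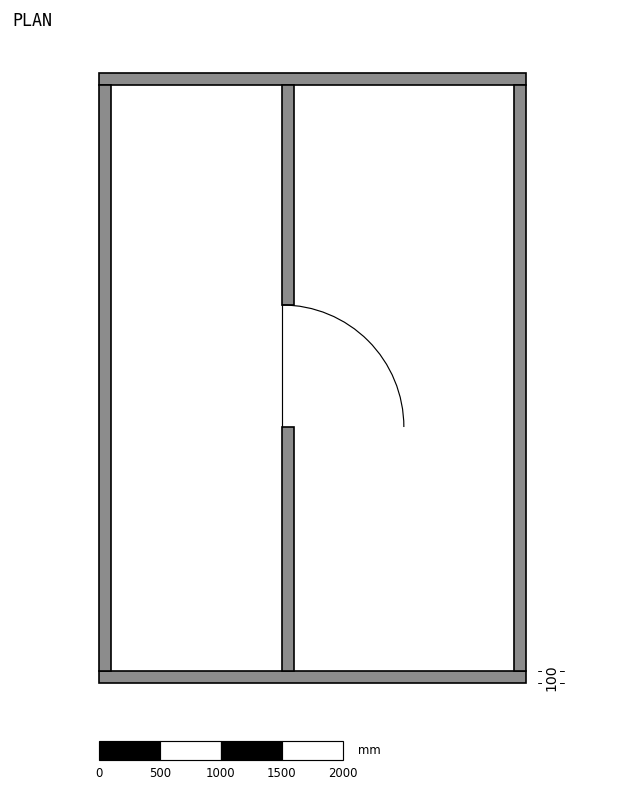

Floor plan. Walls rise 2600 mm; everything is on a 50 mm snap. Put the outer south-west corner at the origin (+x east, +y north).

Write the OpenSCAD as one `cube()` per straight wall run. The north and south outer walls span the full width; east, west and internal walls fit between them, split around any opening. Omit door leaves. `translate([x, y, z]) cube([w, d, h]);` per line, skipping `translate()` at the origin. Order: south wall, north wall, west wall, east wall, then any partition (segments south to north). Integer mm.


cube([3500, 100, 2600]);
translate([0, 4900, 0]) cube([3500, 100, 2600]);
translate([0, 100, 0]) cube([100, 4800, 2600]);
translate([3400, 100, 0]) cube([100, 4800, 2600]);
translate([1500, 100, 0]) cube([100, 2000, 2600]);
translate([1500, 3100, 0]) cube([100, 1800, 2600]);


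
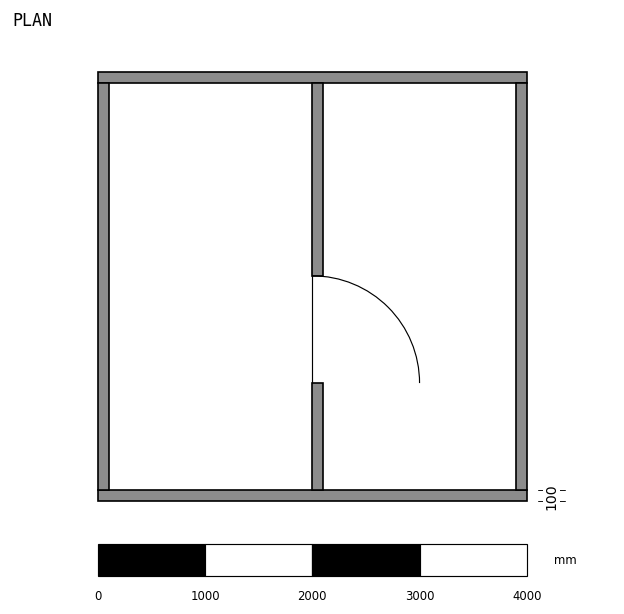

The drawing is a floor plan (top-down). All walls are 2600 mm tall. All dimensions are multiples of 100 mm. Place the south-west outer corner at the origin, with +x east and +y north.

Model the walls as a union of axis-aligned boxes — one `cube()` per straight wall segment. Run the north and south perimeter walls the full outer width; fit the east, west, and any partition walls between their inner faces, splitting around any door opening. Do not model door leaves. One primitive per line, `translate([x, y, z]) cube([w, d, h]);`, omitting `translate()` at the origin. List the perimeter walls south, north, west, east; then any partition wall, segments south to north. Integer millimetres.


cube([4000, 100, 2600]);
translate([0, 3900, 0]) cube([4000, 100, 2600]);
translate([0, 100, 0]) cube([100, 3800, 2600]);
translate([3900, 100, 0]) cube([100, 3800, 2600]);
translate([2000, 100, 0]) cube([100, 1000, 2600]);
translate([2000, 2100, 0]) cube([100, 1800, 2600]);


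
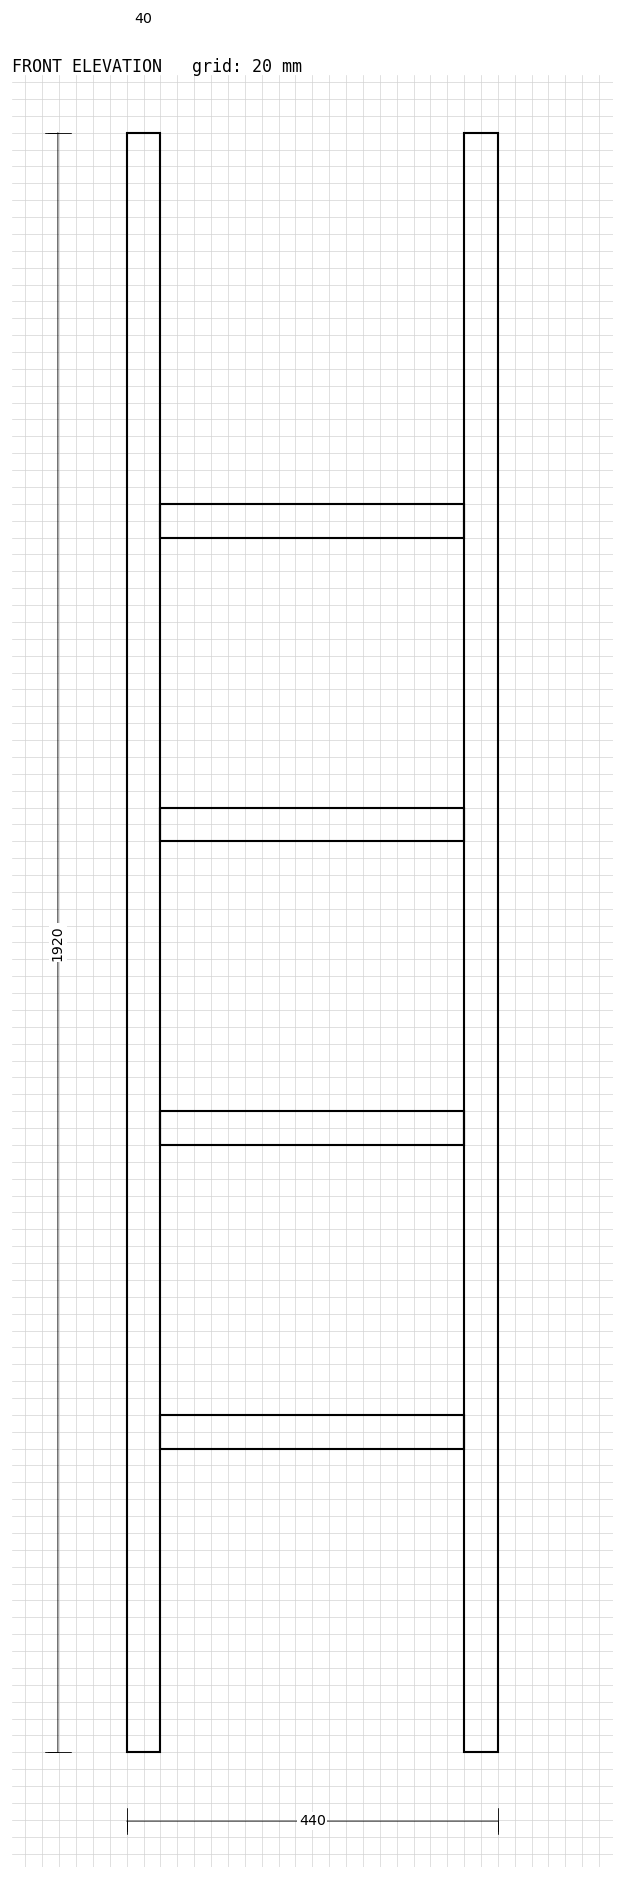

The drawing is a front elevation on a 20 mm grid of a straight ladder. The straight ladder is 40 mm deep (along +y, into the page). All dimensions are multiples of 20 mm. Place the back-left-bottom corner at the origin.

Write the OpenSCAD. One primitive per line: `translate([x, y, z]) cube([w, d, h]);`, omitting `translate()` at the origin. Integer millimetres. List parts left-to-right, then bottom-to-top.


cube([40, 40, 1920]);
translate([40, 0, 360]) cube([360, 40, 40]);
translate([40, 0, 720]) cube([360, 40, 40]);
translate([40, 0, 1080]) cube([360, 40, 40]);
translate([40, 0, 1440]) cube([360, 40, 40]);
translate([400, 0, 0]) cube([40, 40, 1920]);
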